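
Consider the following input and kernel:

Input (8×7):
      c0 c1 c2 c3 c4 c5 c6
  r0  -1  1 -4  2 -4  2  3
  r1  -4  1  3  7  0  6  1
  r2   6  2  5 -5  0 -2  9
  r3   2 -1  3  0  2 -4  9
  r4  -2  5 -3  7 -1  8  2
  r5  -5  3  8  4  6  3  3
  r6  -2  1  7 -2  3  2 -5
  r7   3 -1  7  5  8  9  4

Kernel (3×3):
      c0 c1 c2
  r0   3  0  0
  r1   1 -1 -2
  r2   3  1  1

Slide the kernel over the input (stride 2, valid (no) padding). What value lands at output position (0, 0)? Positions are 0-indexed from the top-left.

11

The receptive field on the input at this output position is [-1 1 -4 / -4 1 3 / 6 2 5]. Elementwise product with the kernel and sum: -1·3 + -4·1 + 1·-1 + 3·-2 + 6·3 + 2·1 + 5·1.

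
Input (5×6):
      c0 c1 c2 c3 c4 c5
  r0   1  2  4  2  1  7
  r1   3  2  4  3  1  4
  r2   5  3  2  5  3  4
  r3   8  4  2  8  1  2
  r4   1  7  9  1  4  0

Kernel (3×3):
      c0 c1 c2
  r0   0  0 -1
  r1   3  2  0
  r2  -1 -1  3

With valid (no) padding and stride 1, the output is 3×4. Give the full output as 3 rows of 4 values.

Output[0,0]: The receptive field on the input at this output position is [1 2 4 / 3 2 4 / 5 3 2]. Elementwise product with the kernel and sum: 4·-1 + 3·3 + 2·2 + 5·-1 + 3·-1 + 2·3.
Output[0,1]: The receptive field on the input at this output position is [2 4 2 / 2 4 3 / 3 2 5]. Elementwise product with the kernel and sum: 2·-1 + 2·3 + 4·2 + 3·-1 + 2·-1 + 5·3.

7 22 19 8
11 28 8 14
49 -2 21 17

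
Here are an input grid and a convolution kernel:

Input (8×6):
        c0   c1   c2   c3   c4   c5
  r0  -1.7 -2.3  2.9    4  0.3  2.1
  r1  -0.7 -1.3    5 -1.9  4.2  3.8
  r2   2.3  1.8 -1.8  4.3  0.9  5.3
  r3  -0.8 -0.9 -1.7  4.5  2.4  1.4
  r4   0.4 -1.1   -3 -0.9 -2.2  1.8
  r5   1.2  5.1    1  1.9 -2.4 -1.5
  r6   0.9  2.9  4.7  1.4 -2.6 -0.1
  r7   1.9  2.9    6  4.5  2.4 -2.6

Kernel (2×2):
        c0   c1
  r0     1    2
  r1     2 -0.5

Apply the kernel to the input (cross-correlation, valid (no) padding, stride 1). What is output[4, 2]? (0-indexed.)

-3.75

The receptive field on the input at this output position is [-3 -0.9 / 1 1.9]. Elementwise product with the kernel and sum: -3·1 + -0.9·2 + 1·2 + 1.9·-0.5.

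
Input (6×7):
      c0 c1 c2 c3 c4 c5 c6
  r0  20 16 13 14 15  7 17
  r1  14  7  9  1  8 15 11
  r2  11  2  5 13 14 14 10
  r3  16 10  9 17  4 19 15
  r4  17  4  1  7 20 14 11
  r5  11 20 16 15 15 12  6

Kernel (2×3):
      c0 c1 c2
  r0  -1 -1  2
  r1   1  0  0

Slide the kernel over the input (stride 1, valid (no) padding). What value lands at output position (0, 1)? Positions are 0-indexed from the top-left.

6

The receptive field on the input at this output position is [16 13 14 / 7 9 1]. Elementwise product with the kernel and sum: 16·-1 + 13·-1 + 14·2 + 7·1.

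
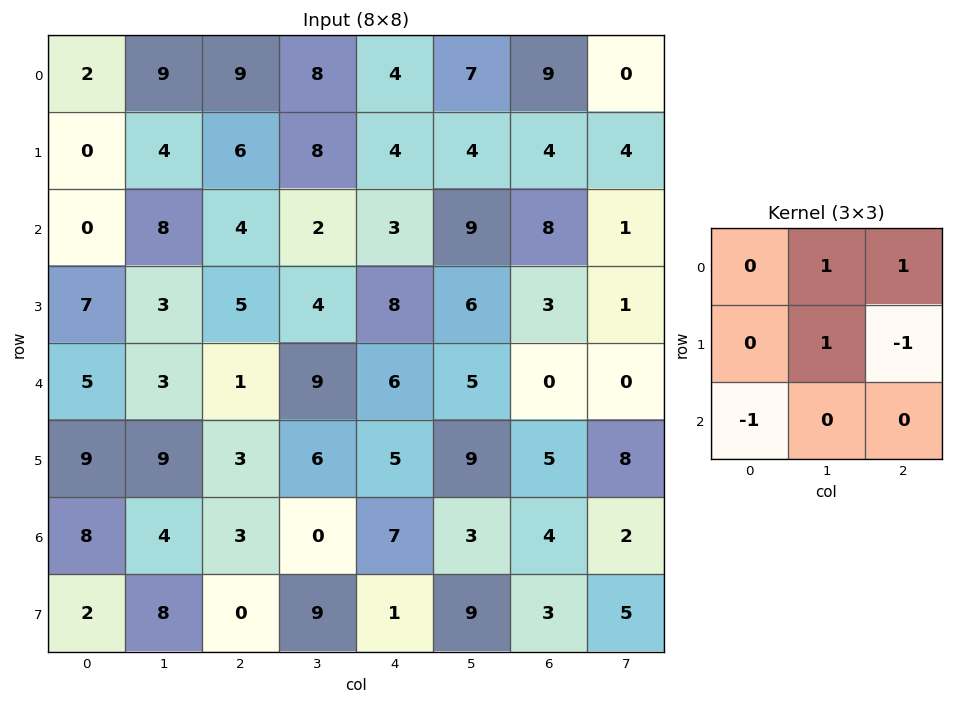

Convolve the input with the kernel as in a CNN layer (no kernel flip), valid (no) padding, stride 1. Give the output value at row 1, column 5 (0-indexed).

The receptive field on the input at this output position is [4 4 4 / 9 8 1 / 6 3 1]. Elementwise product with the kernel and sum: 4·1 + 4·1 + 8·1 + 1·-1 + 6·-1.

9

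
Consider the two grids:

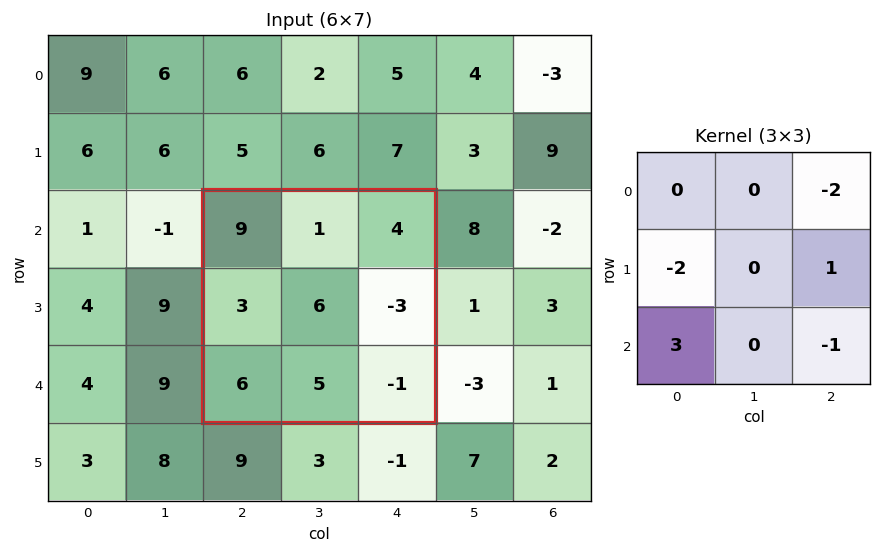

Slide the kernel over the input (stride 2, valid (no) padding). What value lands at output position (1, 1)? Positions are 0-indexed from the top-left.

The receptive field on the input at this output position is [9 1 4 / 3 6 -3 / 6 5 -1]. Elementwise product with the kernel and sum: 4·-2 + 3·-2 + -3·1 + 6·3 + -1·-1.

2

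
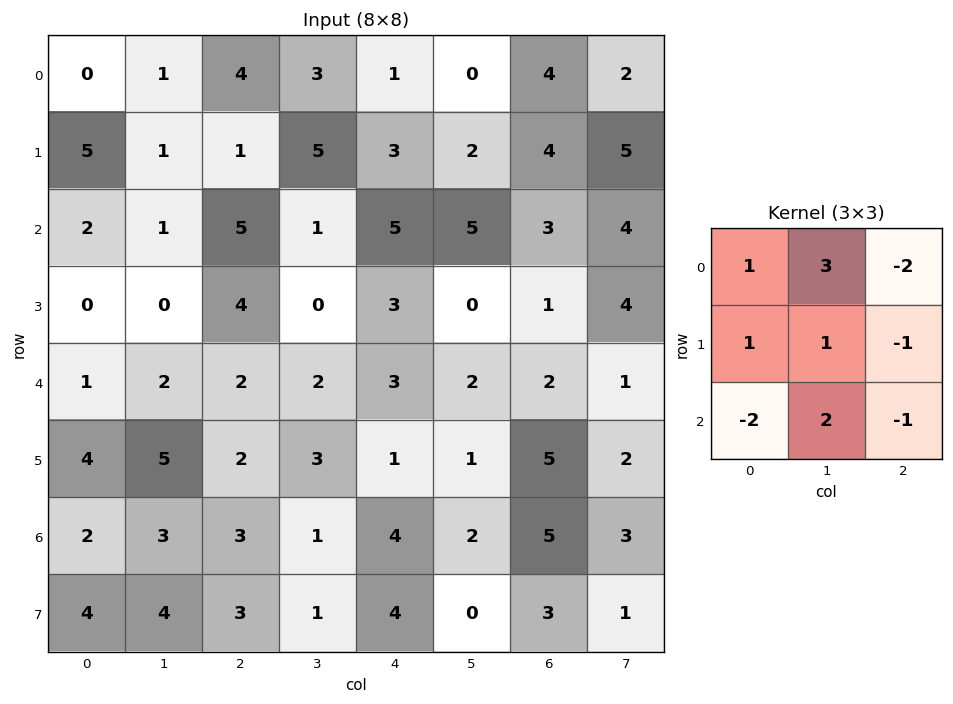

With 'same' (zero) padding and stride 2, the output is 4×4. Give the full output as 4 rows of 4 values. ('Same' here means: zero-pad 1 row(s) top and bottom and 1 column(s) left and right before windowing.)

8 -3 -2 1
14 7 17 6
2 5 7 4
5 7 13 21

Output[0,0]: The receptive field on the zero-padded input at this output position is [0 0 0 / 0 0 1 / 0 5 1]. Elementwise product with the kernel and sum: 0·1 + 0·3 + 0·-2 + 0·1 + 0·1 + 1·-1 + 0·-2 + 5·2 + 1·-1.
Output[0,1]: The receptive field on the zero-padded input at this output position is [0 0 0 / 1 4 3 / 1 1 5]. Elementwise product with the kernel and sum: 0·1 + 0·3 + 0·-2 + 1·1 + 4·1 + 3·-1 + 1·-2 + 1·2 + 5·-1.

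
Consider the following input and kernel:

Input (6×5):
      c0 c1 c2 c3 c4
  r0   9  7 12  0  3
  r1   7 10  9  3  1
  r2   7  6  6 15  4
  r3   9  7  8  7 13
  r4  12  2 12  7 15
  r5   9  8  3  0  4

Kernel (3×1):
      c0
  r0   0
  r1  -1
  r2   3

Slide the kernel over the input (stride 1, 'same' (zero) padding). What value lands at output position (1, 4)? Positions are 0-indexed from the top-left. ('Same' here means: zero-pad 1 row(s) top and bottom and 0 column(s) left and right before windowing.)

11

The receptive field on the zero-padded input at this output position is [3 / 1 / 4]. Elementwise product with the kernel and sum: 1·-1 + 4·3.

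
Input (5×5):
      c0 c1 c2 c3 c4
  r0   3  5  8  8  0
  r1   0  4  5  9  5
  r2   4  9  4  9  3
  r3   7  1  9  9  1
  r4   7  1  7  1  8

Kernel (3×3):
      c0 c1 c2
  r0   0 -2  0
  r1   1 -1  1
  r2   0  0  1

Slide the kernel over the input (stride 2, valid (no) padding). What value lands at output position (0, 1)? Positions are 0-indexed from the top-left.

-12

The receptive field on the input at this output position is [8 8 0 / 5 9 5 / 4 9 3]. Elementwise product with the kernel and sum: 8·-2 + 5·1 + 9·-1 + 5·1 + 3·1.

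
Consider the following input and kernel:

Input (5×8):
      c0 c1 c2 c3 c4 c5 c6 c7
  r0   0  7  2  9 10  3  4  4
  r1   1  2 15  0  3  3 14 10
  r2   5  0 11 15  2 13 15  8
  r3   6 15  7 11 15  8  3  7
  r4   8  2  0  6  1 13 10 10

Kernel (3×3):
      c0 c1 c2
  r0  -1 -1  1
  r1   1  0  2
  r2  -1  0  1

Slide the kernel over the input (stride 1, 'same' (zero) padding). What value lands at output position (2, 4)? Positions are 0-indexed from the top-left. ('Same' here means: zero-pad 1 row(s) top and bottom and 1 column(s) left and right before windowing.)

The receptive field on the zero-padded input at this output position is [0 3 3 / 15 2 13 / 11 15 8]. Elementwise product with the kernel and sum: 0·-1 + 3·-1 + 3·1 + 15·1 + 13·2 + 11·-1 + 8·1.

38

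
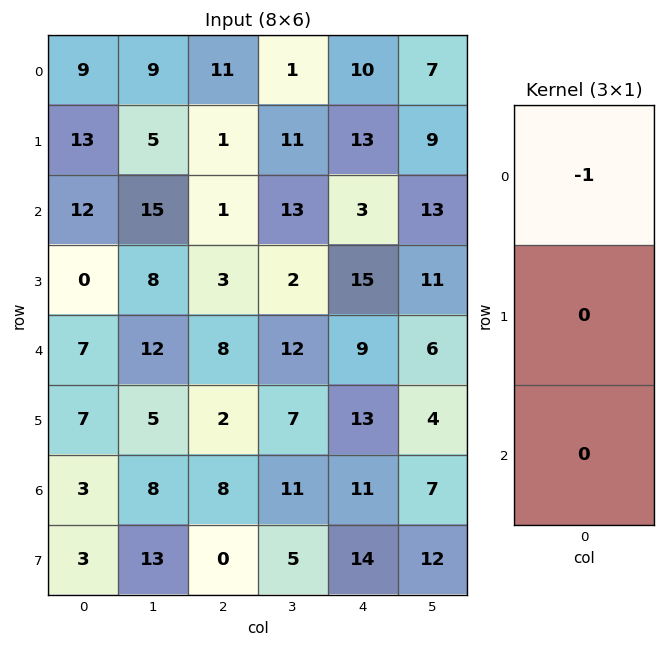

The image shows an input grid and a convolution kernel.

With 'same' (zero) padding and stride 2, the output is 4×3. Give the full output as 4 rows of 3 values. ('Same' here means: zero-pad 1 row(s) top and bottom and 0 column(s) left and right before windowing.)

0 0 0
-13 -1 -13
0 -3 -15
-7 -2 -13

Output[0,0]: The receptive field on the zero-padded input at this output position is [0 / 9 / 13]. Elementwise product with the kernel and sum: 0·-1.
Output[0,1]: The receptive field on the zero-padded input at this output position is [0 / 11 / 1]. Elementwise product with the kernel and sum: 0·-1.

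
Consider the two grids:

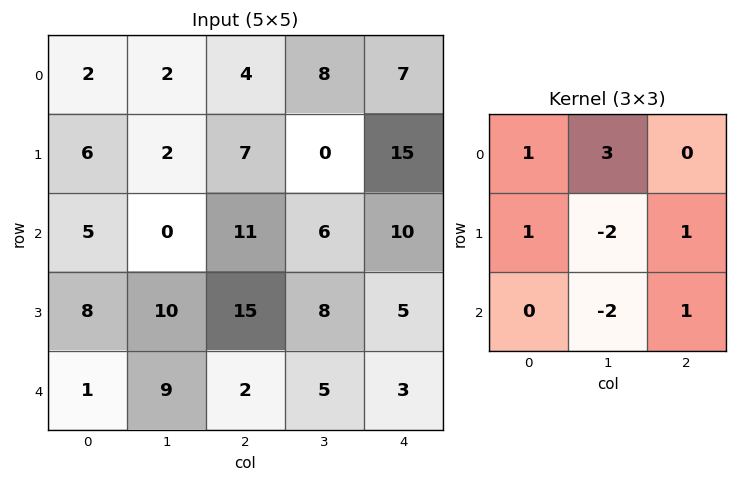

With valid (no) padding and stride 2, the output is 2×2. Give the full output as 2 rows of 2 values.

Output[0,0]: The receptive field on the input at this output position is [2 2 4 / 6 2 7 / 5 0 11]. Elementwise product with the kernel and sum: 2·1 + 2·3 + 6·1 + 2·-2 + 7·1 + 0·-2 + 11·1.

28 48
-8 26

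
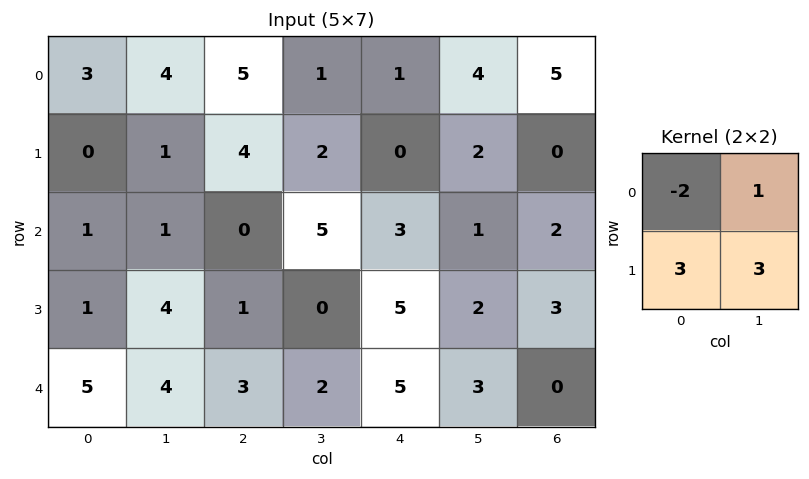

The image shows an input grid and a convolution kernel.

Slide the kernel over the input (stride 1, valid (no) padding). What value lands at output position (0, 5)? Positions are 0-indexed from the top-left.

The receptive field on the input at this output position is [4 5 / 2 0]. Elementwise product with the kernel and sum: 4·-2 + 5·1 + 2·3 + 0·3.

3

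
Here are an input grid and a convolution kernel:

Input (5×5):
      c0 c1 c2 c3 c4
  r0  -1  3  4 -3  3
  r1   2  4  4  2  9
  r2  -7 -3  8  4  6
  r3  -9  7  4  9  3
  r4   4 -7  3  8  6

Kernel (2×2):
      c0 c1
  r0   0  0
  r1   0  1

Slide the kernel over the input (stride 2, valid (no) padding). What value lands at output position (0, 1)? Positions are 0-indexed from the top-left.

2

The receptive field on the input at this output position is [4 -3 / 4 2]. Elementwise product with the kernel and sum: 2·1.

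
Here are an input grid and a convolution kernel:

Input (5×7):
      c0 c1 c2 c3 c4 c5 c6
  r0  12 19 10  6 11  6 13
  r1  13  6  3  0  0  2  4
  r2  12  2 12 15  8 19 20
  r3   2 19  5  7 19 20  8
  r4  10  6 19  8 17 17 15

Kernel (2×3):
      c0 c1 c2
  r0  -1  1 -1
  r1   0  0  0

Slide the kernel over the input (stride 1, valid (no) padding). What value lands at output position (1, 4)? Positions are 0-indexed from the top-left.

The receptive field on the input at this output position is [0 2 4 / 8 19 20]. Elementwise product with the kernel and sum: 0·-1 + 2·1 + 4·-1.

-2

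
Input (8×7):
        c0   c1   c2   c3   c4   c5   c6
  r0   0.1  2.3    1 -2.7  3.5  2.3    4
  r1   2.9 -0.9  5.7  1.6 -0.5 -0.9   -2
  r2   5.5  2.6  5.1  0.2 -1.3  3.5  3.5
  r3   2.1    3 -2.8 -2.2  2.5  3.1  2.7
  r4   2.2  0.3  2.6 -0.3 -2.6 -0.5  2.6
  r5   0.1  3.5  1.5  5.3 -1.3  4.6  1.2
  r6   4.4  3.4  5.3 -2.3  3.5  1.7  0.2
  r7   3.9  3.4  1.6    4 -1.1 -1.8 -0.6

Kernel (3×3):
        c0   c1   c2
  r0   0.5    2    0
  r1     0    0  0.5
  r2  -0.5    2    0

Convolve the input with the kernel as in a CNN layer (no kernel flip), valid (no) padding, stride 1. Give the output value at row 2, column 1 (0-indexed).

15.45

The receptive field on the input at this output position is [2.6 5.1 0.2 / 3 -2.8 -2.2 / 0.3 2.6 -0.3]. Elementwise product with the kernel and sum: 2.6·0.5 + 5.1·2 + -2.2·0.5 + 0.3·-0.5 + 2.6·2.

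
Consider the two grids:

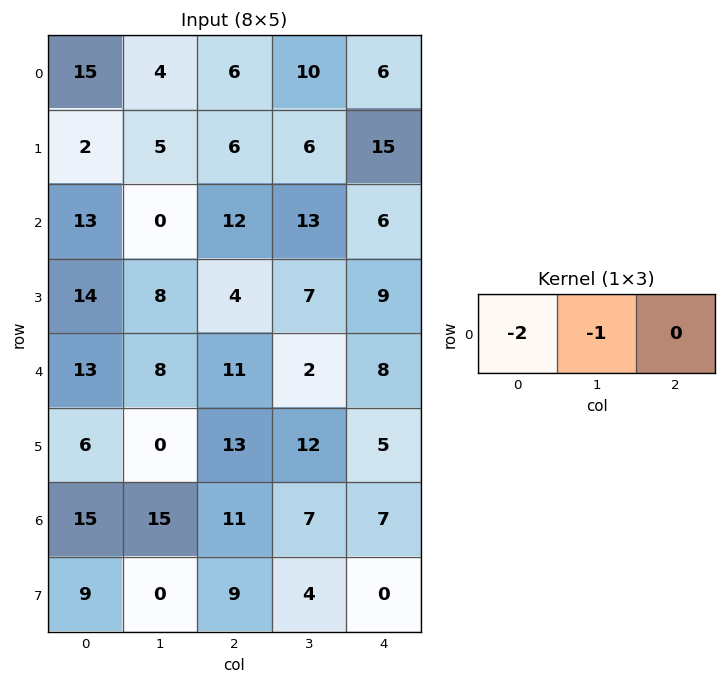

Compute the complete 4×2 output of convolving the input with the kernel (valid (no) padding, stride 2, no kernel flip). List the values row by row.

Output[0,0]: The receptive field on the input at this output position is [15 4 6]. Elementwise product with the kernel and sum: 15·-2 + 4·-1.
Output[0,1]: The receptive field on the input at this output position is [6 10 6]. Elementwise product with the kernel and sum: 6·-2 + 10·-1.

-34 -22
-26 -37
-34 -24
-45 -29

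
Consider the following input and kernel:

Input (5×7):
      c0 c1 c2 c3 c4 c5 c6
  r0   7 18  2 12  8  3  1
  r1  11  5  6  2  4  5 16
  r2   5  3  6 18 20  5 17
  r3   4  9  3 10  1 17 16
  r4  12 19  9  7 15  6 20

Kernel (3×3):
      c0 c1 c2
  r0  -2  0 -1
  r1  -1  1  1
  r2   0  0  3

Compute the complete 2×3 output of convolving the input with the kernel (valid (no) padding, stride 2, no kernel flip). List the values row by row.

2 48 51
19 21 35

Output[0,0]: The receptive field on the input at this output position is [7 18 2 / 11 5 6 / 5 3 6]. Elementwise product with the kernel and sum: 7·-2 + 2·-1 + 11·-1 + 5·1 + 6·1 + 6·3.
Output[0,1]: The receptive field on the input at this output position is [2 12 8 / 6 2 4 / 6 18 20]. Elementwise product with the kernel and sum: 2·-2 + 8·-1 + 6·-1 + 2·1 + 4·1 + 20·3.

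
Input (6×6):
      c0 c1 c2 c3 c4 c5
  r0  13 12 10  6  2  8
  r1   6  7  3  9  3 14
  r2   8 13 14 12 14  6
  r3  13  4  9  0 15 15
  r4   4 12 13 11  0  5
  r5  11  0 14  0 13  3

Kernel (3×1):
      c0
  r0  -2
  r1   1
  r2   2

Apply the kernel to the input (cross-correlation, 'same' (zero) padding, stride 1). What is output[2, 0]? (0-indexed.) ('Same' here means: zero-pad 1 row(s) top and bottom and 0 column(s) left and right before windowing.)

The receptive field on the zero-padded input at this output position is [6 / 8 / 13]. Elementwise product with the kernel and sum: 6·-2 + 8·1 + 13·2.

22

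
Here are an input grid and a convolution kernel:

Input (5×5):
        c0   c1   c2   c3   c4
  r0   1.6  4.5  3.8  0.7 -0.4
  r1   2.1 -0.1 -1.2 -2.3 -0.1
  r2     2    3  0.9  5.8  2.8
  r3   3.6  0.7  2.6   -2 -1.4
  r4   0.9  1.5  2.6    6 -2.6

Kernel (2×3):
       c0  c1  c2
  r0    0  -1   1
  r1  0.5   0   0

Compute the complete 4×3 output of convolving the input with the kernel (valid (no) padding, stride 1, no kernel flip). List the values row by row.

0.35 -3.15 -1.7
-0.1 0.4 2.65
-0.3 5.25 -1.7
2.35 -3.85 1.9

Output[0,0]: The receptive field on the input at this output position is [1.6 4.5 3.8 / 2.1 -0.1 -1.2]. Elementwise product with the kernel and sum: 4.5·-1 + 3.8·1 + 2.1·0.5.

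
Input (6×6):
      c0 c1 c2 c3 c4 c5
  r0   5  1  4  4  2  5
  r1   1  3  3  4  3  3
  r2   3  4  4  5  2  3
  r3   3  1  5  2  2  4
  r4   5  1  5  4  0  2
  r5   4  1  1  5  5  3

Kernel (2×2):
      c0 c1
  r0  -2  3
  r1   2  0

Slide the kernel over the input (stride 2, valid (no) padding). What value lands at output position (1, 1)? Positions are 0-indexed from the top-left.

The receptive field on the input at this output position is [4 5 / 5 2]. Elementwise product with the kernel and sum: 4·-2 + 5·3 + 5·2.

17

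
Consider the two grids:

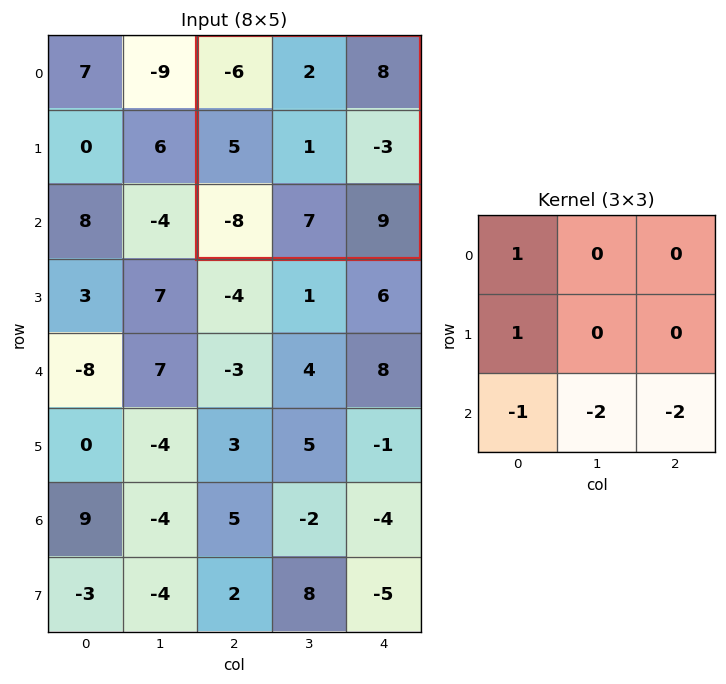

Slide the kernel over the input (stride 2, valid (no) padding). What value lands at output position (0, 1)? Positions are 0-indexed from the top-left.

The receptive field on the input at this output position is [-6 2 8 / 5 1 -3 / -8 7 9]. Elementwise product with the kernel and sum: -6·1 + 5·1 + -8·-1 + 7·-2 + 9·-2.

-25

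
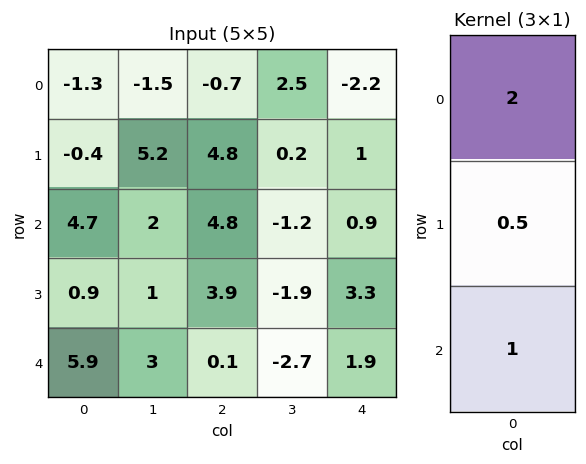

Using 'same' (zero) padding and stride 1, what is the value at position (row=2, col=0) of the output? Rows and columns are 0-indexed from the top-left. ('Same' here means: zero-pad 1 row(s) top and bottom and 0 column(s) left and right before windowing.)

The receptive field on the zero-padded input at this output position is [-0.4 / 4.7 / 0.9]. Elementwise product with the kernel and sum: -0.4·2 + 4.7·0.5 + 0.9·1.

2.45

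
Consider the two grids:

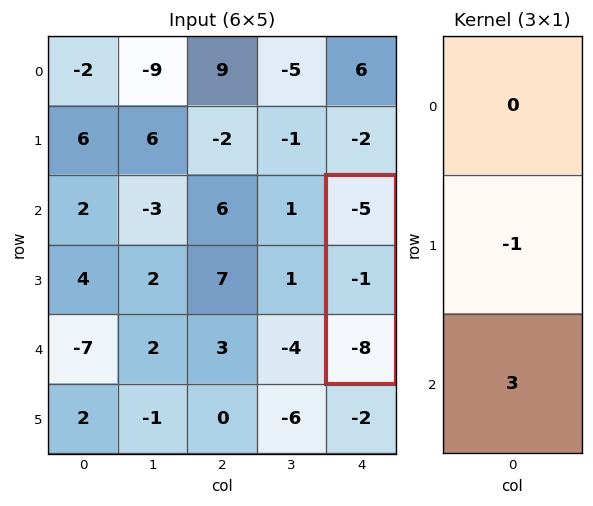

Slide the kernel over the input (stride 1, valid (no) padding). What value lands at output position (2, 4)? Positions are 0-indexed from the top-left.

The receptive field on the input at this output position is [-5 / -1 / -8]. Elementwise product with the kernel and sum: -1·-1 + -8·3.

-23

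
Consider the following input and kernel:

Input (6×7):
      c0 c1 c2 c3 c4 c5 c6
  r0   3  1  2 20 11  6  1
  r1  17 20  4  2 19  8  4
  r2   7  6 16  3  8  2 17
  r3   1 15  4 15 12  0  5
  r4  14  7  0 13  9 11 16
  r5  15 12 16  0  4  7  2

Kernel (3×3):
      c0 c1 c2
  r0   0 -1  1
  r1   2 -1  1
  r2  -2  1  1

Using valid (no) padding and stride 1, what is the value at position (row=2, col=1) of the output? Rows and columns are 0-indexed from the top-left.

The receptive field on the input at this output position is [6 16 3 / 15 4 15 / 7 0 13]. Elementwise product with the kernel and sum: 16·-1 + 3·1 + 15·2 + 4·-1 + 15·1 + 7·-2 + 0·1 + 13·1.

27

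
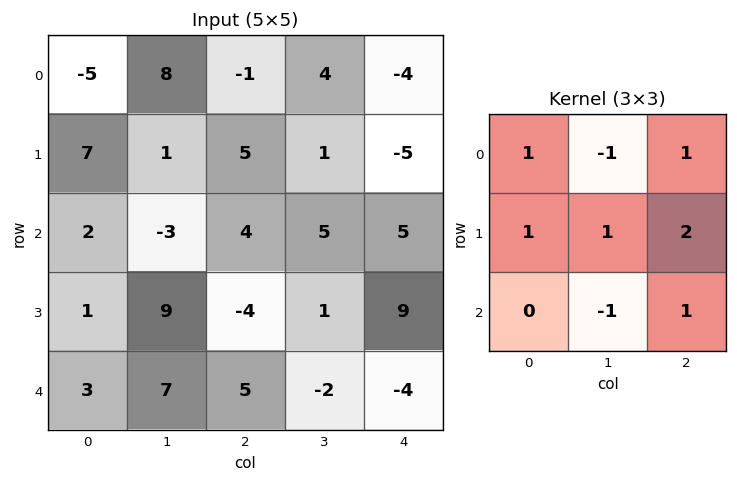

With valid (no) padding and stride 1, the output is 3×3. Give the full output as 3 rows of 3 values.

11 22 -13
5 13 26
9 -2 17

Output[0,0]: The receptive field on the input at this output position is [-5 8 -1 / 7 1 5 / 2 -3 4]. Elementwise product with the kernel and sum: -5·1 + 8·-1 + -1·1 + 7·1 + 1·1 + 5·2 + -3·-1 + 4·1.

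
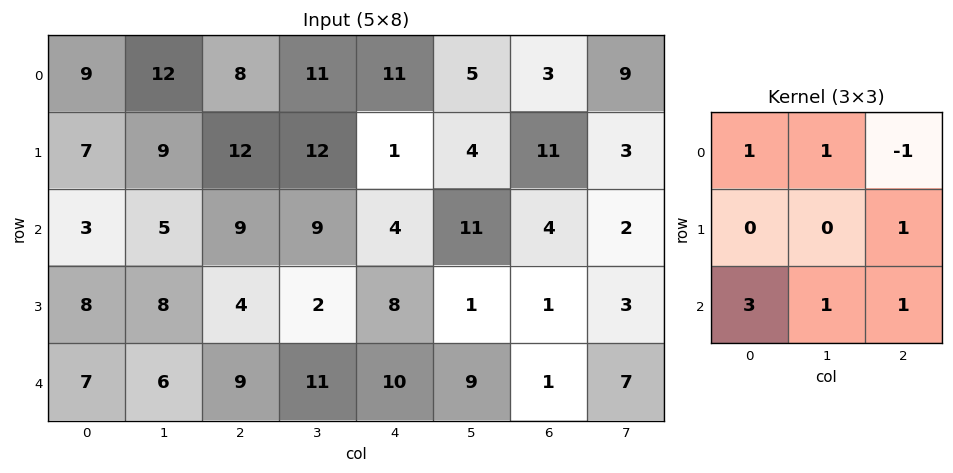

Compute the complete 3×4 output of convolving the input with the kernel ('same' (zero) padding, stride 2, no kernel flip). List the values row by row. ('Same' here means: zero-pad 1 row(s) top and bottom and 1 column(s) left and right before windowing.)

Output[0,0]: The receptive field on the zero-padded input at this output position is [0 0 0 / 0 9 12 / 0 7 9]. Elementwise product with the kernel and sum: 0·1 + 0·1 + 0·-1 + 12·1 + 0·3 + 7·1 + 9·1.
Output[0,1]: The receptive field on the zero-padded input at this output position is [0 0 0 / 12 8 11 / 9 12 12]. Elementwise product with the kernel and sum: 0·1 + 0·1 + 0·-1 + 11·1 + 9·3 + 12·1 + 12·1.

28 62 46 35
19 48 35 21
6 21 18 6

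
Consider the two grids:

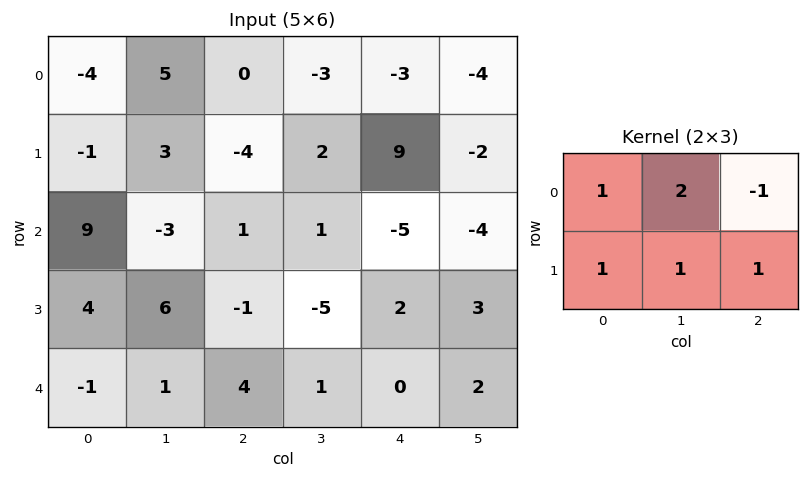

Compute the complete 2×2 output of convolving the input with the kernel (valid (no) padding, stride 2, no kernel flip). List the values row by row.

Output[0,0]: The receptive field on the input at this output position is [-4 5 0 / -1 3 -4]. Elementwise product with the kernel and sum: -4·1 + 5·2 + 0·-1 + -1·1 + 3·1 + -4·1.
Output[0,1]: The receptive field on the input at this output position is [0 -3 -3 / -4 2 9]. Elementwise product with the kernel and sum: 0·1 + -3·2 + -3·-1 + -4·1 + 2·1 + 9·1.

4 4
11 4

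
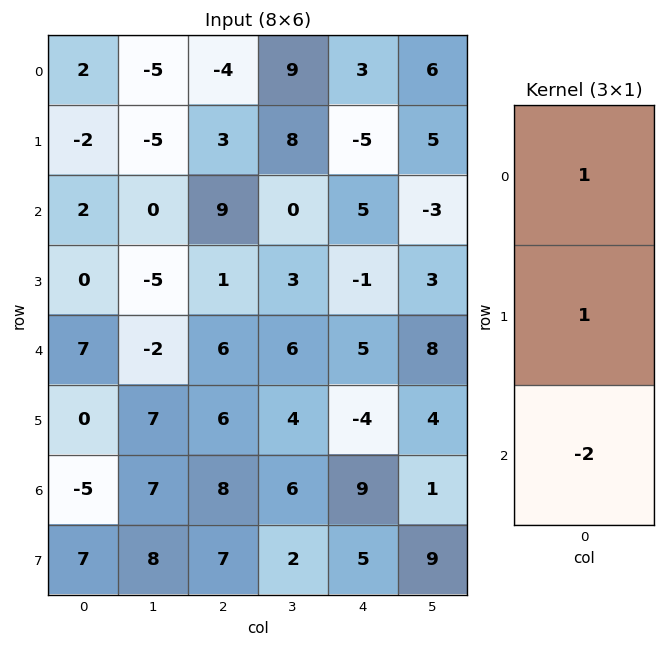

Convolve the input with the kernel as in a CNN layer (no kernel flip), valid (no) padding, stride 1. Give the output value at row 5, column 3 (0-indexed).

The receptive field on the input at this output position is [4 / 6 / 2]. Elementwise product with the kernel and sum: 4·1 + 6·1 + 2·-2.

6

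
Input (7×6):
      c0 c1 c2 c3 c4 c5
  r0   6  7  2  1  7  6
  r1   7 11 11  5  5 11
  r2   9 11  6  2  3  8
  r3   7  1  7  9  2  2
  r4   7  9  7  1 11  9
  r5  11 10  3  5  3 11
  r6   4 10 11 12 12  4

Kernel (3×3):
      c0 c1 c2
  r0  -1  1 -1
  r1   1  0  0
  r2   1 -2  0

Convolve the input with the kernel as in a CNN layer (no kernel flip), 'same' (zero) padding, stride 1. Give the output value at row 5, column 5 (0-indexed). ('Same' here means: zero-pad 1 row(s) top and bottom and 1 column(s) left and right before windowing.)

5

The receptive field on the zero-padded input at this output position is [11 9 0 / 3 11 0 / 12 4 0]. Elementwise product with the kernel and sum: 11·-1 + 9·1 + 0·-1 + 3·1 + 12·1 + 4·-2.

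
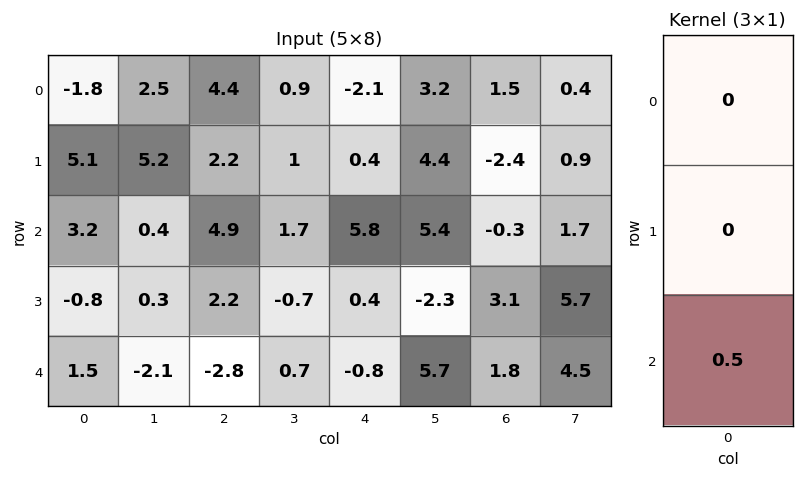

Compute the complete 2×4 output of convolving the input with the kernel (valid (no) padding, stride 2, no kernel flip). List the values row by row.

1.6 2.45 2.9 -0.15
0.75 -1.4 -0.4 0.9

Output[0,0]: The receptive field on the input at this output position is [-1.8 / 5.1 / 3.2]. Elementwise product with the kernel and sum: 3.2·0.5.
Output[0,1]: The receptive field on the input at this output position is [4.4 / 2.2 / 4.9]. Elementwise product with the kernel and sum: 4.9·0.5.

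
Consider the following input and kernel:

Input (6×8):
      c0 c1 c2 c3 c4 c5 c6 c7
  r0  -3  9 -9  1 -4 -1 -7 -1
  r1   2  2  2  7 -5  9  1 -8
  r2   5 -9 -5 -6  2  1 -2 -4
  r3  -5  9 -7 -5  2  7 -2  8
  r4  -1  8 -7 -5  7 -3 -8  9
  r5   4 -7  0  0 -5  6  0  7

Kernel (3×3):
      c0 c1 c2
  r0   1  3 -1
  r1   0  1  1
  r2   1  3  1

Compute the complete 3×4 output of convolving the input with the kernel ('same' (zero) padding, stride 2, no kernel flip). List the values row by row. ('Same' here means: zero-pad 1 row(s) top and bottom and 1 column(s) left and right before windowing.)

Output[0,0]: The receptive field on the zero-padded input at this output position is [0 0 0 / 0 -3 9 / 0 2 2]. Elementwise product with the kernel and sum: 0·1 + 0·3 + 0·-1 + -3·1 + 9·1 + 0·1 + 2·3 + 2·1.
Output[0,1]: The receptive field on the zero-padded input at this output position is [0 0 0 / 9 -9 1 / 2 2 7]. Elementwise product with the kernel and sum: 0·1 + 0·3 + 0·-1 + -9·1 + 1·1 + 2·1 + 2·3 + 7·1.

14 7 -4 -4
-6 -27 -6 23
-12 -26 -11 7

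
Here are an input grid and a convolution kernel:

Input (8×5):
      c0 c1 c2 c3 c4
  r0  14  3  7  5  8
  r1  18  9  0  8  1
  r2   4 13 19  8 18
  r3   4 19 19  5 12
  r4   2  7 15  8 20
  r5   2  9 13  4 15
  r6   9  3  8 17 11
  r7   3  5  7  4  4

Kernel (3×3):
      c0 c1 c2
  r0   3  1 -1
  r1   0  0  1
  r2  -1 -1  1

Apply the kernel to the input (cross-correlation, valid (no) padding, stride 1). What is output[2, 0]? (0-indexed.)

The receptive field on the input at this output position is [4 13 19 / 4 19 19 / 2 7 15]. Elementwise product with the kernel and sum: 4·3 + 13·1 + 19·-1 + 19·1 + 2·-1 + 7·-1 + 15·1.

31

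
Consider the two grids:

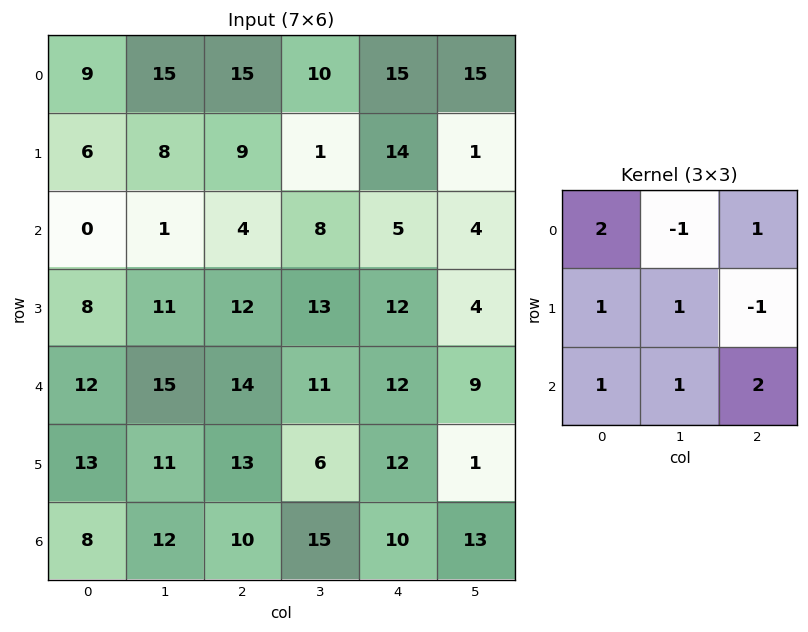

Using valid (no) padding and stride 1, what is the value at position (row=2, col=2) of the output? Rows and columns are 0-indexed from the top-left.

The receptive field on the input at this output position is [4 8 5 / 12 13 12 / 14 11 12]. Elementwise product with the kernel and sum: 4·2 + 8·-1 + 5·1 + 12·1 + 13·1 + 12·-1 + 14·1 + 11·1 + 12·2.

67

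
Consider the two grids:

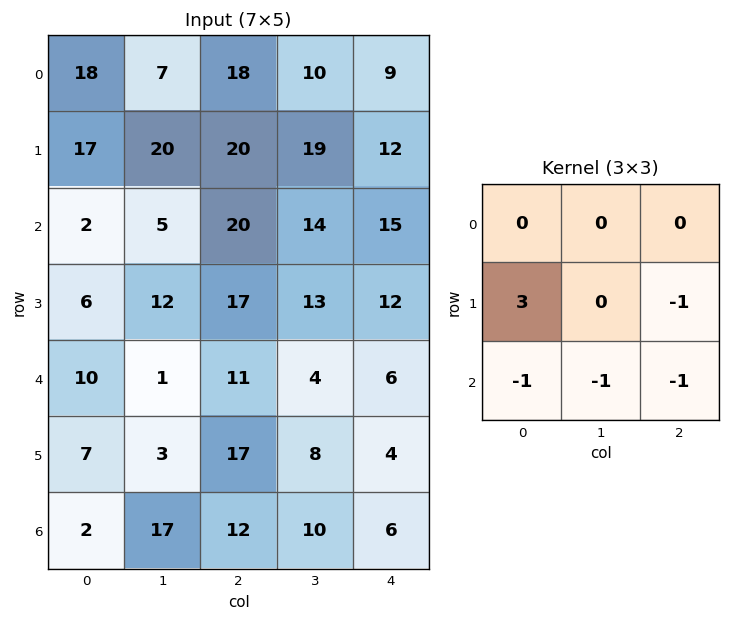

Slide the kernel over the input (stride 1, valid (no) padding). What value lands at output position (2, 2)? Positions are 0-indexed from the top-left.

The receptive field on the input at this output position is [20 14 15 / 17 13 12 / 11 4 6]. Elementwise product with the kernel and sum: 17·3 + 12·-1 + 11·-1 + 4·-1 + 6·-1.

18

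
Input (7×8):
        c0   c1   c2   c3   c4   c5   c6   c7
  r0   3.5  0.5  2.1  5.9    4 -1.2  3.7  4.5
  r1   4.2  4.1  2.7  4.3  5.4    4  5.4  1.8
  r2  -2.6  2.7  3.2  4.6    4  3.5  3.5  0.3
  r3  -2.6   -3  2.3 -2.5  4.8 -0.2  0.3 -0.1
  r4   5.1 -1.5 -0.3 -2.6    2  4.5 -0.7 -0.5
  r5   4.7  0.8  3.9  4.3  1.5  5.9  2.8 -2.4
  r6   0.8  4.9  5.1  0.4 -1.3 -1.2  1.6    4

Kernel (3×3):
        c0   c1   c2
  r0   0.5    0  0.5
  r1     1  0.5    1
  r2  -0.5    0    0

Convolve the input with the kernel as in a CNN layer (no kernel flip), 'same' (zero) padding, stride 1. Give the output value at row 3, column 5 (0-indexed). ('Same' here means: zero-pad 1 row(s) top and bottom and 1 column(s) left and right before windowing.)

The receptive field on the zero-padded input at this output position is [4 3.5 3.5 / 4.8 -0.2 0.3 / 2 4.5 -0.7]. Elementwise product with the kernel and sum: 4·0.5 + 3.5·0.5 + 4.8·1 + -0.2·0.5 + 0.3·1 + 2·-0.5.

7.75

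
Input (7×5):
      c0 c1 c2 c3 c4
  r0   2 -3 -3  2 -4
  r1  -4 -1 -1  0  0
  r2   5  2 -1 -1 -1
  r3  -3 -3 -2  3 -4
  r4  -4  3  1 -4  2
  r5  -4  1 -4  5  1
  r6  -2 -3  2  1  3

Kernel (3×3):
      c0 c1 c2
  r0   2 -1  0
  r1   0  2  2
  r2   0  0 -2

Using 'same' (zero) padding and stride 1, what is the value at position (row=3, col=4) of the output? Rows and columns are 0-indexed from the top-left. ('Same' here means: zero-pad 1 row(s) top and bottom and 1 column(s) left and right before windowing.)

The receptive field on the zero-padded input at this output position is [-1 -1 0 / 3 -4 0 / -4 2 0]. Elementwise product with the kernel and sum: -1·2 + -1·-1 + -4·2 + 0·2 + 0·-2.

-9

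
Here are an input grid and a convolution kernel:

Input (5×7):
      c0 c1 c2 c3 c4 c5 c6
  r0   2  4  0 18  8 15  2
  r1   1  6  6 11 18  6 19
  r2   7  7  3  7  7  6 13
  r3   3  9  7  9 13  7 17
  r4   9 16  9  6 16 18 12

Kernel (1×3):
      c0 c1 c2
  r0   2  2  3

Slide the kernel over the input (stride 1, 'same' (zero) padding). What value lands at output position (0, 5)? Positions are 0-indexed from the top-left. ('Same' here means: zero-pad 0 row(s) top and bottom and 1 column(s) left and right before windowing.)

The receptive field on the zero-padded input at this output position is [8 15 2]. Elementwise product with the kernel and sum: 8·2 + 15·2 + 2·3.

52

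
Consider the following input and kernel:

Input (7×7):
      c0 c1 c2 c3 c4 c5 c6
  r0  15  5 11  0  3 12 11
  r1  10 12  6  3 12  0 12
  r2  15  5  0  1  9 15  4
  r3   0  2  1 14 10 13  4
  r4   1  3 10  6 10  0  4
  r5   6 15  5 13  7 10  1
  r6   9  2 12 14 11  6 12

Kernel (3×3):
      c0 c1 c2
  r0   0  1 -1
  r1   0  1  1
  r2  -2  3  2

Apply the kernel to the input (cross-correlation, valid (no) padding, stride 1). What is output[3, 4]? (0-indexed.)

31

The receptive field on the input at this output position is [10 13 4 / 10 0 4 / 7 10 1]. Elementwise product with the kernel and sum: 13·1 + 4·-1 + 0·1 + 4·1 + 7·-2 + 10·3 + 1·2.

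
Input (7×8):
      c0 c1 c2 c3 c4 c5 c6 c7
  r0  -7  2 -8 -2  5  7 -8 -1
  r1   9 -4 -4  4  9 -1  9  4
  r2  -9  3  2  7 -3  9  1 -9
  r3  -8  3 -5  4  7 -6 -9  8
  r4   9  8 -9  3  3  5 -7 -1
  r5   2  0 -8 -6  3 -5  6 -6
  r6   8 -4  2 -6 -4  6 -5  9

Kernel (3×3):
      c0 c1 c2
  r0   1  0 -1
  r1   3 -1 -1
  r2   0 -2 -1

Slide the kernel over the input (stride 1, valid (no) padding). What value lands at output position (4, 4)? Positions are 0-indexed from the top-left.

11

The receptive field on the input at this output position is [3 5 -7 / 3 -5 6 / -4 6 -5]. Elementwise product with the kernel and sum: 3·1 + -7·-1 + 3·3 + -5·-1 + 6·-1 + 6·-2 + -5·-1.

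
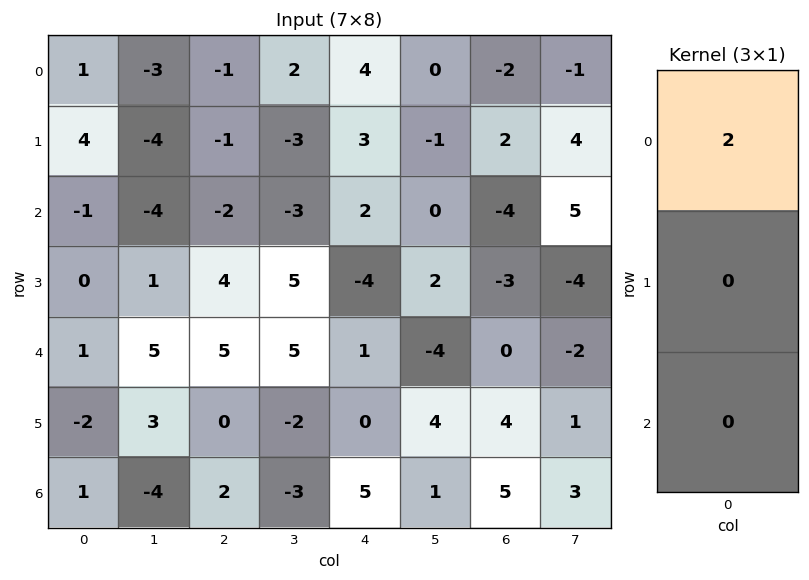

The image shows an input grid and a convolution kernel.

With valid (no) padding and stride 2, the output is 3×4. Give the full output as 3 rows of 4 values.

2 -2 8 -4
-2 -4 4 -8
2 10 2 0

Output[0,0]: The receptive field on the input at this output position is [1 / 4 / -1]. Elementwise product with the kernel and sum: 1·2.
Output[0,1]: The receptive field on the input at this output position is [-1 / -1 / -2]. Elementwise product with the kernel and sum: -1·2.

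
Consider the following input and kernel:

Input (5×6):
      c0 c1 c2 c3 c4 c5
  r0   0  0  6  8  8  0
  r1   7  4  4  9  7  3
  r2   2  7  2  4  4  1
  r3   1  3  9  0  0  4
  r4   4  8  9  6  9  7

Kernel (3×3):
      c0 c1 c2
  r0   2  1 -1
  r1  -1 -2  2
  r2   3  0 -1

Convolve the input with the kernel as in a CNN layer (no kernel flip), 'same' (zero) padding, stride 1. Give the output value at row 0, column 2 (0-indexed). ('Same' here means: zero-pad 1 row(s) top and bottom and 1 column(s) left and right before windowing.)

The receptive field on the zero-padded input at this output position is [0 0 0 / 0 6 8 / 4 4 9]. Elementwise product with the kernel and sum: 0·2 + 0·1 + 0·-1 + 0·-1 + 6·-2 + 8·2 + 4·3 + 9·-1.

7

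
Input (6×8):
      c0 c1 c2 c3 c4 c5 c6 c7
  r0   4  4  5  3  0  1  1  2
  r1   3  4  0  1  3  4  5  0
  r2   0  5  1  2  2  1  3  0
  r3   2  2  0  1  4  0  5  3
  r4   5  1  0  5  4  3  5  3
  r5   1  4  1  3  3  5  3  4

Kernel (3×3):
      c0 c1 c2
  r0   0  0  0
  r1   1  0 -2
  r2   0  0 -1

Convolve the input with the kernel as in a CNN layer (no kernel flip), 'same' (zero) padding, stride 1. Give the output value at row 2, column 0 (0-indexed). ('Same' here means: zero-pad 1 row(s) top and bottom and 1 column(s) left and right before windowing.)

The receptive field on the zero-padded input at this output position is [0 3 4 / 0 0 5 / 0 2 2]. Elementwise product with the kernel and sum: 0·1 + 5·-2 + 2·-1.

-12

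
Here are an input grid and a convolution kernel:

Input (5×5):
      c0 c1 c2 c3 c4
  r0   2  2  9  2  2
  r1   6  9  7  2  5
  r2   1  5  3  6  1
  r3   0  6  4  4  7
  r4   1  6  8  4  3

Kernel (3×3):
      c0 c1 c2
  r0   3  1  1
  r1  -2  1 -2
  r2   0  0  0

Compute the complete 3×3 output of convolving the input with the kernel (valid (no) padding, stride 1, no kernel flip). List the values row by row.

Output[0,0]: The receptive field on the input at this output position is [2 2 9 / 6 9 7 / 1 5 3]. Elementwise product with the kernel and sum: 2·3 + 2·1 + 9·1 + 6·-2 + 9·1 + 7·-2.

0 2 9
31 17 26
9 8 -2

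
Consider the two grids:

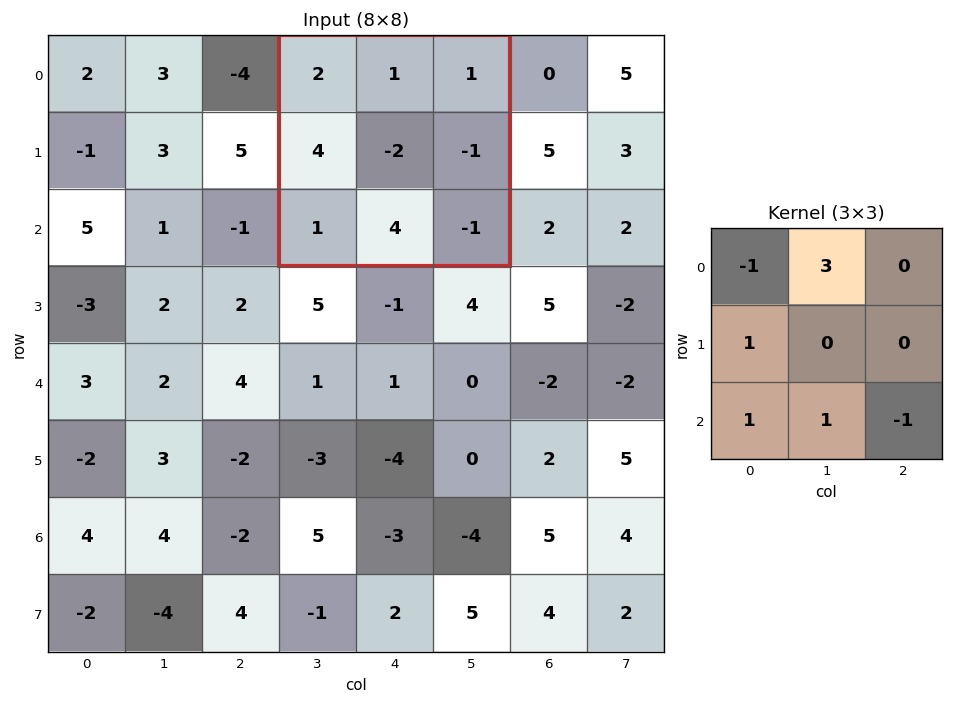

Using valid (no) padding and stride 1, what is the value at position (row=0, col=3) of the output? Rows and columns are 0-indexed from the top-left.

11

The receptive field on the input at this output position is [2 1 1 / 4 -2 -1 / 1 4 -1]. Elementwise product with the kernel and sum: 2·-1 + 1·3 + 4·1 + 1·1 + 4·1 + -1·-1.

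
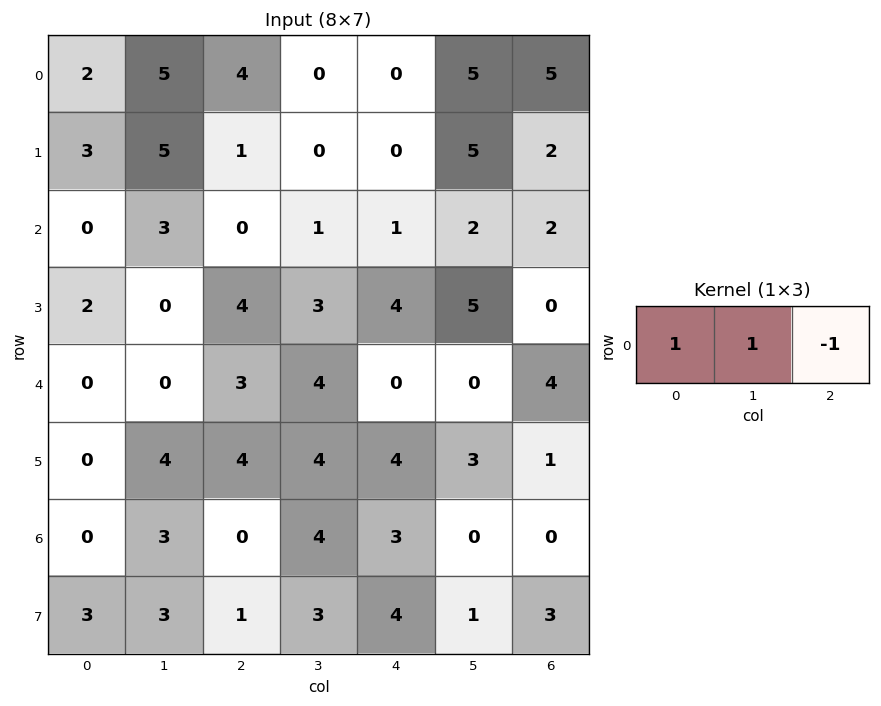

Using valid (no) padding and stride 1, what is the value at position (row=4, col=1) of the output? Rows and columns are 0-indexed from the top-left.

The receptive field on the input at this output position is [0 3 4]. Elementwise product with the kernel and sum: 0·1 + 3·1 + 4·-1.

-1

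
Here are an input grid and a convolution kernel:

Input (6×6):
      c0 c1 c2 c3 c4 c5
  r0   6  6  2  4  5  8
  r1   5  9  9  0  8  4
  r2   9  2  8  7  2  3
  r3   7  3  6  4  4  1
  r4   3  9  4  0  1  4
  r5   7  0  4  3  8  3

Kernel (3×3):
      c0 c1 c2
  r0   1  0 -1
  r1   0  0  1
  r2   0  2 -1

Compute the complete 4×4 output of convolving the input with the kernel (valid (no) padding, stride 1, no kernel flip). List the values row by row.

Output[0,0]: The receptive field on the input at this output position is [6 6 2 / 5 9 9 / 9 2 8]. Elementwise product with the kernel and sum: 6·1 + 2·-1 + 9·1 + 2·2 + 8·-1.

9 11 17 1
4 24 7 6
21 7 9 3
1 4 1 20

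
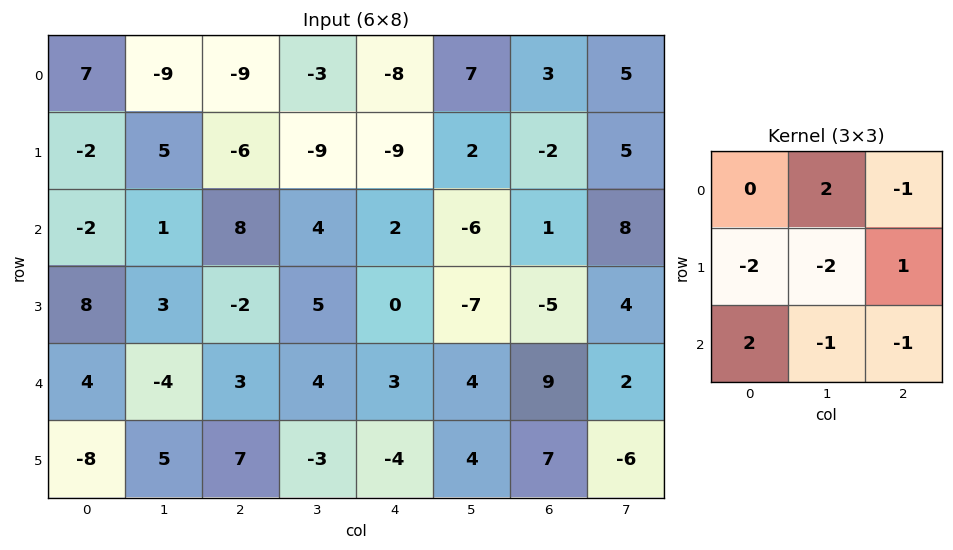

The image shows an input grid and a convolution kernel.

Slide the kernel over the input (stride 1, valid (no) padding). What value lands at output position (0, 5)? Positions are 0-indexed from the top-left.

-15

The receptive field on the input at this output position is [7 3 5 / 2 -2 5 / -6 1 8]. Elementwise product with the kernel and sum: 3·2 + 5·-1 + 2·-2 + -2·-2 + 5·1 + -6·2 + 1·-1 + 8·-1.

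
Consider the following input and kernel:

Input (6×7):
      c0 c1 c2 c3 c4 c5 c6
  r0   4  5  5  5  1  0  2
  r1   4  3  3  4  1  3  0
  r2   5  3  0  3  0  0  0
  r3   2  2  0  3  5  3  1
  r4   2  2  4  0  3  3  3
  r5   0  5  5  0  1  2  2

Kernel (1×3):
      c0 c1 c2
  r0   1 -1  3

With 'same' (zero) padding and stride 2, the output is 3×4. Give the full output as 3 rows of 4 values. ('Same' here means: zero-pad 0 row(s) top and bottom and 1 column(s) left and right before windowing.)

11 15 4 -2
4 12 3 0
4 -2 6 0

Output[0,0]: The receptive field on the zero-padded input at this output position is [0 4 5]. Elementwise product with the kernel and sum: 0·1 + 4·-1 + 5·3.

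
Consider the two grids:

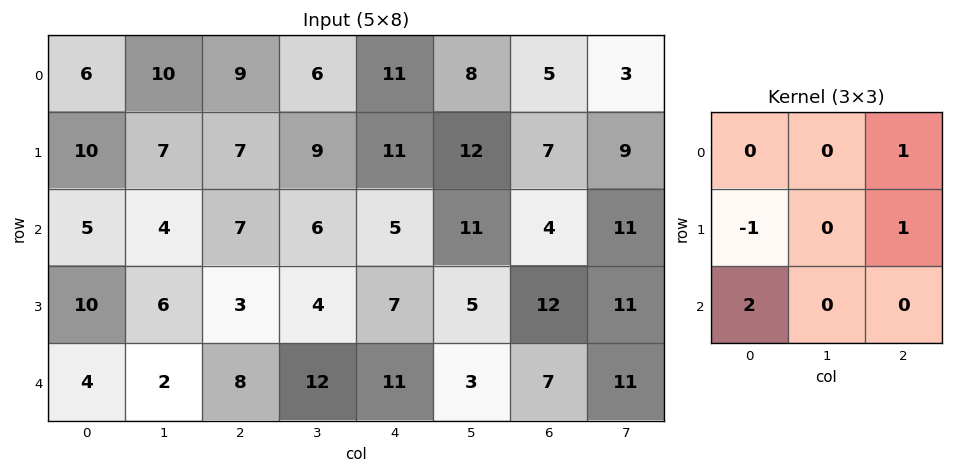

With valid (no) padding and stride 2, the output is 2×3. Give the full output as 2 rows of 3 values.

16 29 11
8 25 31

Output[0,0]: The receptive field on the input at this output position is [6 10 9 / 10 7 7 / 5 4 7]. Elementwise product with the kernel and sum: 9·1 + 10·-1 + 7·1 + 5·2.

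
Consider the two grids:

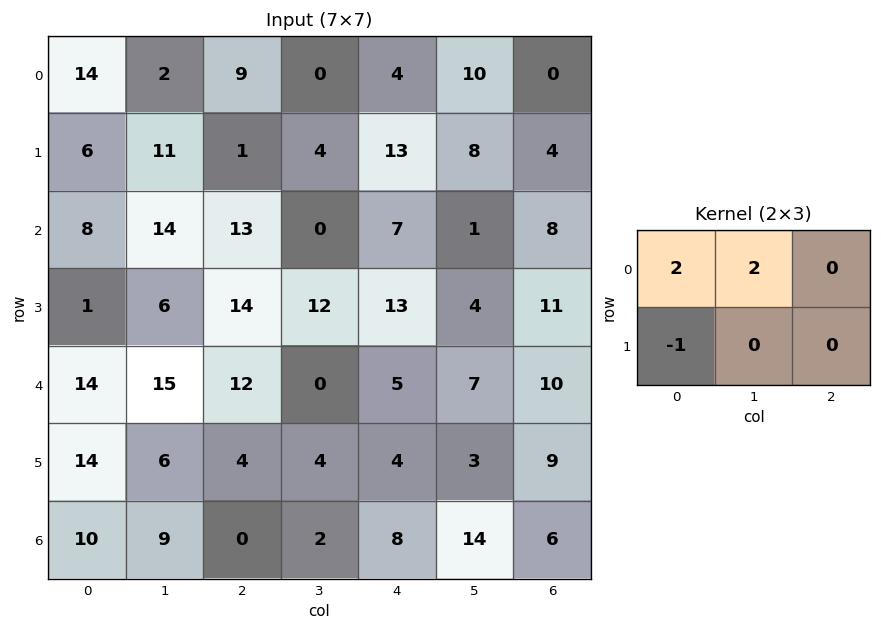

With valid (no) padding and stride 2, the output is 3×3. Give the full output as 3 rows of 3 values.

Output[0,0]: The receptive field on the input at this output position is [14 2 9 / 6 11 1]. Elementwise product with the kernel and sum: 14·2 + 2·2 + 6·-1.

26 17 15
43 12 3
44 20 20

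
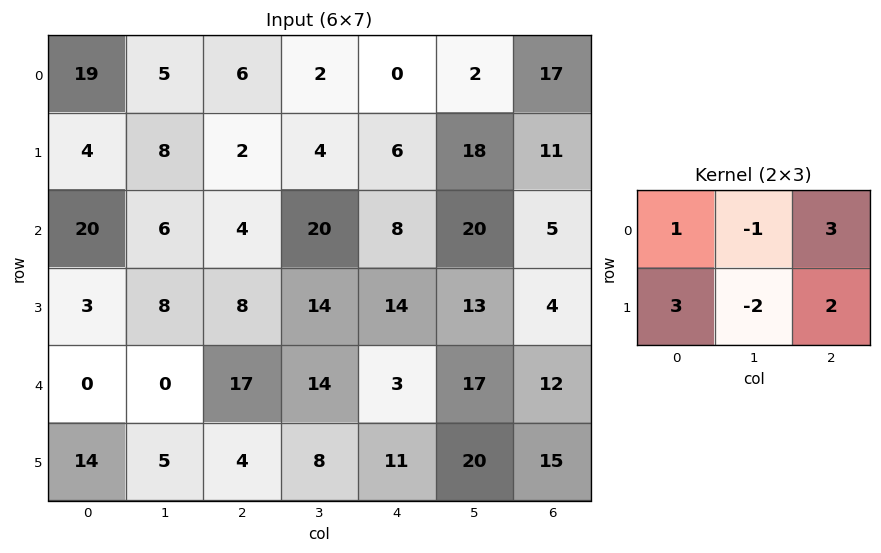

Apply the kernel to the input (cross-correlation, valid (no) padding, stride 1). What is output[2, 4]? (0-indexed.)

The receptive field on the input at this output position is [8 20 5 / 14 13 4]. Elementwise product with the kernel and sum: 8·1 + 20·-1 + 5·3 + 14·3 + 13·-2 + 4·2.

27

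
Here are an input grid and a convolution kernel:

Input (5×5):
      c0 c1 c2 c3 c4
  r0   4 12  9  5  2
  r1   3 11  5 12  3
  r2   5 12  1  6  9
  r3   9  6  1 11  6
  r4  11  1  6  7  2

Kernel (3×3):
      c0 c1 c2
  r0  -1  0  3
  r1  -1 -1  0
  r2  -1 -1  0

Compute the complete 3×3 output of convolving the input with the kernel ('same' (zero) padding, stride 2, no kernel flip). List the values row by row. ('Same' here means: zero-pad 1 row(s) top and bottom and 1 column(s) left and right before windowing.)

Output[0,0]: The receptive field on the zero-padded input at this output position is [0 0 0 / 0 4 12 / 0 3 11]. Elementwise product with the kernel and sum: 0·-1 + 0·3 + 0·-1 + 4·-1 + 0·-1 + 3·-1.
Output[0,1]: The receptive field on the zero-padded input at this output position is [0 0 0 / 12 9 5 / 11 5 12]. Elementwise product with the kernel and sum: 0·-1 + 0·3 + 12·-1 + 9·-1 + 11·-1 + 5·-1.

-7 -37 -22
19 5 -44
7 20 -20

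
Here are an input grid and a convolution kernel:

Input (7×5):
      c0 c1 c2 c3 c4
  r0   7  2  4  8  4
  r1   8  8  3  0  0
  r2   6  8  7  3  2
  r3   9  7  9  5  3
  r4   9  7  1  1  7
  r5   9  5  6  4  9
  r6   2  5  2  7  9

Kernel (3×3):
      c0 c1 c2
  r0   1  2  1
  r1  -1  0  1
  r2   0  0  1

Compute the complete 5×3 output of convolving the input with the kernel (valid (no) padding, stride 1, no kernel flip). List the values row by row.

Output[0,0]: The receptive field on the input at this output position is [7 2 4 / 8 8 3 / 6 8 7]. Elementwise product with the kernel and sum: 7·1 + 2·2 + 4·1 + 8·-1 + 3·1 + 7·1.

17 13 23
37 14 1
30 24 16
30 28 37
23 16 22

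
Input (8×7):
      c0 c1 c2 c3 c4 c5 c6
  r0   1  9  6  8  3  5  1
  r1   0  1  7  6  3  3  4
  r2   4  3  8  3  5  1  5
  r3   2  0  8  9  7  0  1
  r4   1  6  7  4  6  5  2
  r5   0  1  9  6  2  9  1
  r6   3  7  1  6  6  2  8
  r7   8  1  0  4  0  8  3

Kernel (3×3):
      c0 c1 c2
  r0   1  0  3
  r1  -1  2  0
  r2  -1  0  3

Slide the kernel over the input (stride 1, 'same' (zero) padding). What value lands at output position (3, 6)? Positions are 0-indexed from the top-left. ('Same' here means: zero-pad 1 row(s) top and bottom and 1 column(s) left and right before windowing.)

-2

The receptive field on the zero-padded input at this output position is [1 5 0 / 0 1 0 / 5 2 0]. Elementwise product with the kernel and sum: 1·1 + 0·3 + 0·-1 + 1·2 + 5·-1 + 0·3.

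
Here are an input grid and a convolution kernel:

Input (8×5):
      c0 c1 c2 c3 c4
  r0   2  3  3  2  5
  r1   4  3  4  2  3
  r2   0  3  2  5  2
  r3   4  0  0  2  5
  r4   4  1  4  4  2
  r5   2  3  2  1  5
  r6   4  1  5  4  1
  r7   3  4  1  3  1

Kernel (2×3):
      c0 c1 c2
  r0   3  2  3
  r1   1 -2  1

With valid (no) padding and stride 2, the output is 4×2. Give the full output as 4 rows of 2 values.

23 31
16 23
24 31
25 22

Output[0,0]: The receptive field on the input at this output position is [2 3 3 / 4 3 4]. Elementwise product with the kernel and sum: 2·3 + 3·2 + 3·3 + 4·1 + 3·-2 + 4·1.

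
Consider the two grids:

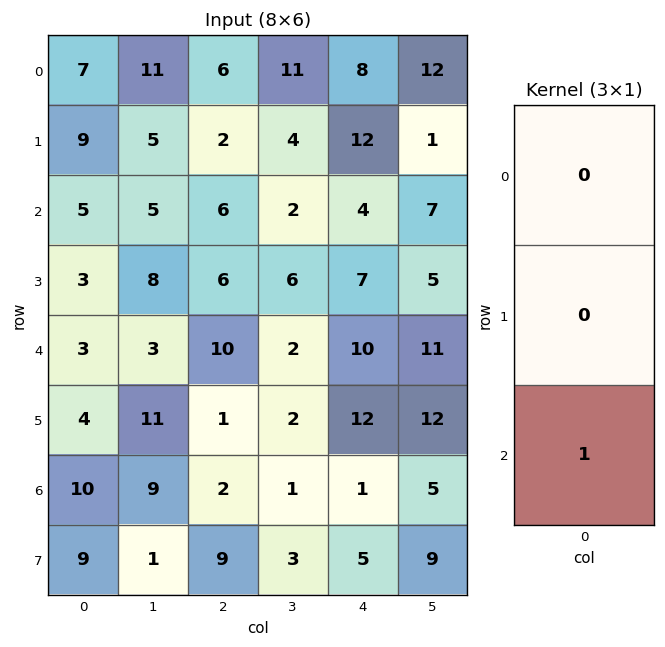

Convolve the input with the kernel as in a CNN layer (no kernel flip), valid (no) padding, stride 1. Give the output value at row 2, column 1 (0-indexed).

The receptive field on the input at this output position is [5 / 8 / 3]. Elementwise product with the kernel and sum: 3·1.

3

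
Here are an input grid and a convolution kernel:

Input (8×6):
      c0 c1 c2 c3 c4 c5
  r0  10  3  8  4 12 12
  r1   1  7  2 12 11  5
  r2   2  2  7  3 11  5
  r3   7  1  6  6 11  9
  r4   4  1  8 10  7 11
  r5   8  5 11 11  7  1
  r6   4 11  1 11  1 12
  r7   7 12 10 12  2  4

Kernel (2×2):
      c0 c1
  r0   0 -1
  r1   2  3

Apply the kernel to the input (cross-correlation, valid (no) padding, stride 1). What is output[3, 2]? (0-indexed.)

The receptive field on the input at this output position is [6 6 / 8 10]. Elementwise product with the kernel and sum: 6·-1 + 8·2 + 10·3.

40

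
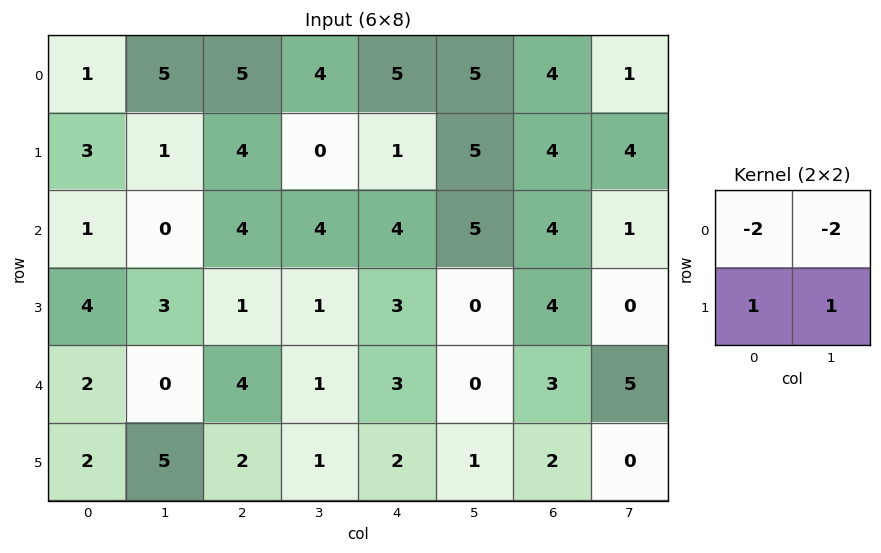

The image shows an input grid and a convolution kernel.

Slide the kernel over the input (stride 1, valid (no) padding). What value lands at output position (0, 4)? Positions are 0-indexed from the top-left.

-14

The receptive field on the input at this output position is [5 5 / 1 5]. Elementwise product with the kernel and sum: 5·-2 + 5·-2 + 1·1 + 5·1.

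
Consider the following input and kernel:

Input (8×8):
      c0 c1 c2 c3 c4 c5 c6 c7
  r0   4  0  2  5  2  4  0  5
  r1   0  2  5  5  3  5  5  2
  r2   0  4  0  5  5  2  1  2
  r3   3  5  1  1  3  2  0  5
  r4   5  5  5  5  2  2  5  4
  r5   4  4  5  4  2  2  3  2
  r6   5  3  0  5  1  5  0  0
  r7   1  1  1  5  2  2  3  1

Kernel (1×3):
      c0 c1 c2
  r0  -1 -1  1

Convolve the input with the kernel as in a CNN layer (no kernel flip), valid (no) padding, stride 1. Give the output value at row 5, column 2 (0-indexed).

The receptive field on the input at this output position is [5 4 2]. Elementwise product with the kernel and sum: 5·-1 + 4·-1 + 2·1.

-7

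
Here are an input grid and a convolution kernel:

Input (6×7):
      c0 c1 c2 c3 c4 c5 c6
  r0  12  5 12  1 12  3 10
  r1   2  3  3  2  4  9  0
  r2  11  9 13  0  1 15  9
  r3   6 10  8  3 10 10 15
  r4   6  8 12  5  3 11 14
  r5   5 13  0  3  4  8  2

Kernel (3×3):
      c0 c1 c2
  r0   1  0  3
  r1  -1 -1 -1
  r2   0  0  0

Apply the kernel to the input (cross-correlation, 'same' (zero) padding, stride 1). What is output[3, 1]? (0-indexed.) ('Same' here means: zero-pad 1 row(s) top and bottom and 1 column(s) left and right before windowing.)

26

The receptive field on the zero-padded input at this output position is [11 9 13 / 6 10 8 / 6 8 12]. Elementwise product with the kernel and sum: 11·1 + 13·3 + 6·-1 + 10·-1 + 8·-1.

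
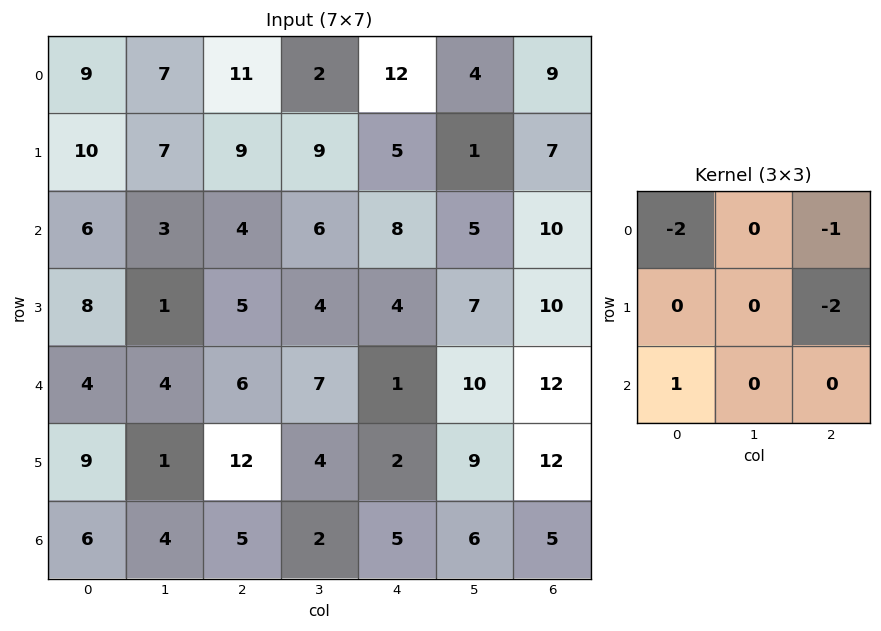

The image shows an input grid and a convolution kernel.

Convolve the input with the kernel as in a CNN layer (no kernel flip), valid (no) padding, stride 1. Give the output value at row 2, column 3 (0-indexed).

The receptive field on the input at this output position is [6 8 5 / 4 4 7 / 7 1 10]. Elementwise product with the kernel and sum: 6·-2 + 5·-1 + 7·-2 + 7·1.

-24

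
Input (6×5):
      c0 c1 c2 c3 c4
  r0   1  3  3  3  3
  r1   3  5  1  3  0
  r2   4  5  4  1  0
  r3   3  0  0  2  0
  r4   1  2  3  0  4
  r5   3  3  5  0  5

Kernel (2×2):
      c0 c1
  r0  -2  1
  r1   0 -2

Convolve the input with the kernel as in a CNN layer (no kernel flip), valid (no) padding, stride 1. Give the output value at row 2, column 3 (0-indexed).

The receptive field on the input at this output position is [1 0 / 2 0]. Elementwise product with the kernel and sum: 1·-2 + 0·1 + 0·-2.

-2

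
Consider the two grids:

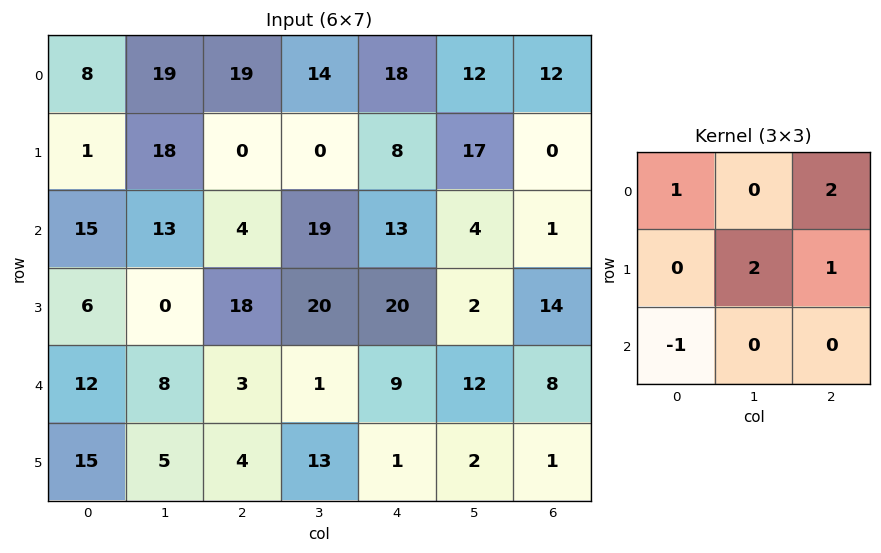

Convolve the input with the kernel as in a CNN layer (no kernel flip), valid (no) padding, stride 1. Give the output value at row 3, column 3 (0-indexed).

41

The receptive field on the input at this output position is [20 20 2 / 1 9 12 / 13 1 2]. Elementwise product with the kernel and sum: 20·1 + 2·2 + 9·2 + 12·1 + 13·-1.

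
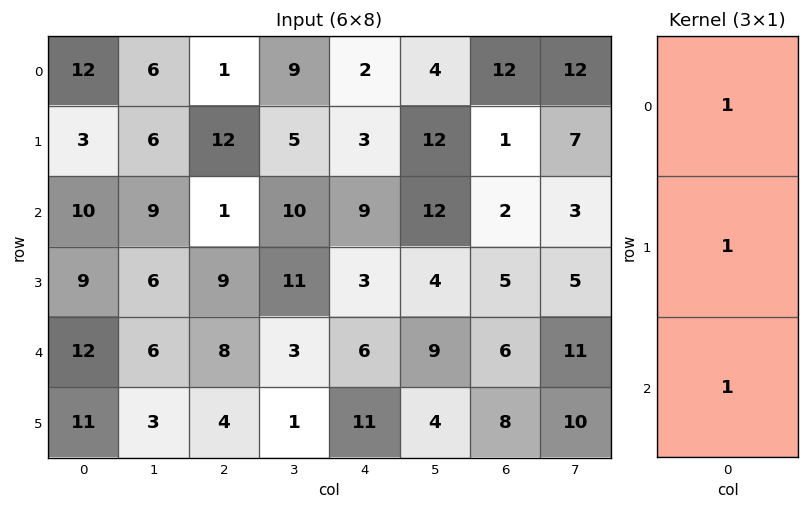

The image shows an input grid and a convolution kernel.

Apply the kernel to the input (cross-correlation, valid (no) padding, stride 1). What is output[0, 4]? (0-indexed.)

The receptive field on the input at this output position is [2 / 3 / 9]. Elementwise product with the kernel and sum: 2·1 + 3·1 + 9·1.

14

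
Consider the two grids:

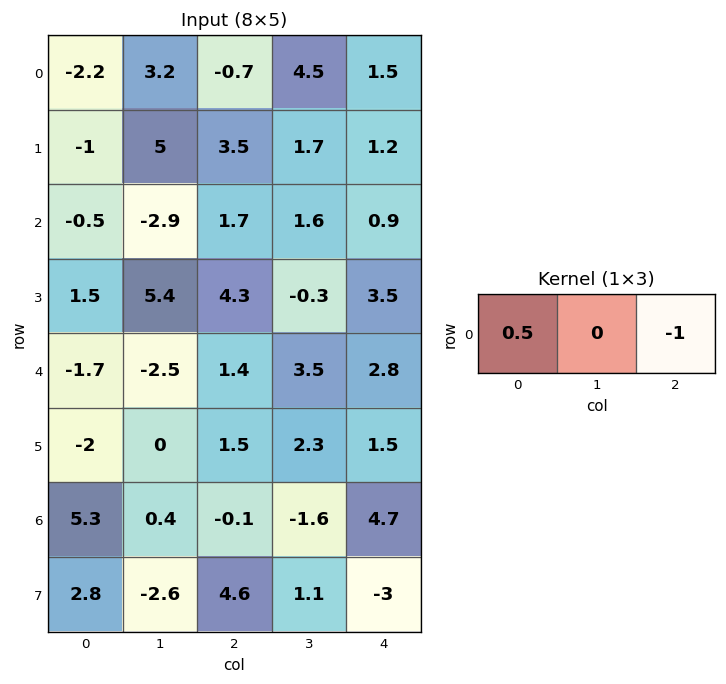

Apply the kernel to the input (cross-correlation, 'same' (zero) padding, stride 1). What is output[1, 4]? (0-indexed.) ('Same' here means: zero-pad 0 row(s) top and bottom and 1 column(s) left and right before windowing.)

The receptive field on the zero-padded input at this output position is [1.7 1.2 0]. Elementwise product with the kernel and sum: 1.7·0.5 + 0·-1.

0.85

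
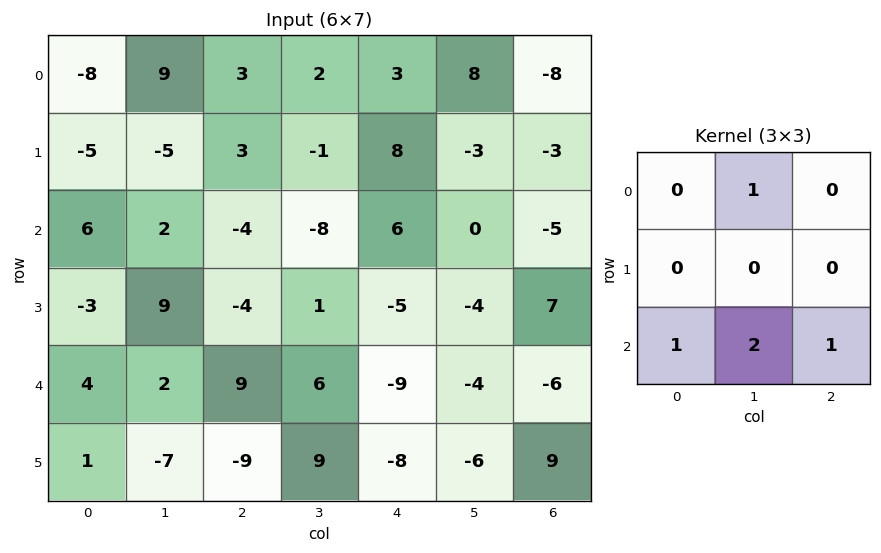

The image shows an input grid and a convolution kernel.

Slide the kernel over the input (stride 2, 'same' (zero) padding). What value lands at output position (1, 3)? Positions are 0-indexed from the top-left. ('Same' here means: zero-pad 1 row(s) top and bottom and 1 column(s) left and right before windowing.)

The receptive field on the zero-padded input at this output position is [-3 -3 0 / 0 -5 0 / -4 7 0]. Elementwise product with the kernel and sum: -3·1 + -4·1 + 7·2 + 0·1.

7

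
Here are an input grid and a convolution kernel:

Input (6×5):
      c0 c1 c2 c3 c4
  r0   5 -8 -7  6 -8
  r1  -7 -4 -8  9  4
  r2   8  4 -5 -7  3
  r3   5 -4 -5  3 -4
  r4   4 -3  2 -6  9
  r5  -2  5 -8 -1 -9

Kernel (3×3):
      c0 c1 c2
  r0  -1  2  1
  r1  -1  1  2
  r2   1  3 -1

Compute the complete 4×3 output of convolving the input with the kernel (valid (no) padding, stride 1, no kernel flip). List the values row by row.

-16 10 7
-25 -48 42
-31 -7 -31
0 -28 15

Output[0,0]: The receptive field on the input at this output position is [5 -8 -7 / -7 -4 -8 / 8 4 -5]. Elementwise product with the kernel and sum: 5·-1 + -8·2 + -7·1 + -7·-1 + -4·1 + -8·2 + 8·1 + 4·3 + -5·-1.
Output[0,1]: The receptive field on the input at this output position is [-8 -7 6 / -4 -8 9 / 4 -5 -7]. Elementwise product with the kernel and sum: -8·-1 + -7·2 + 6·1 + -4·-1 + -8·1 + 9·2 + 4·1 + -5·3 + -7·-1.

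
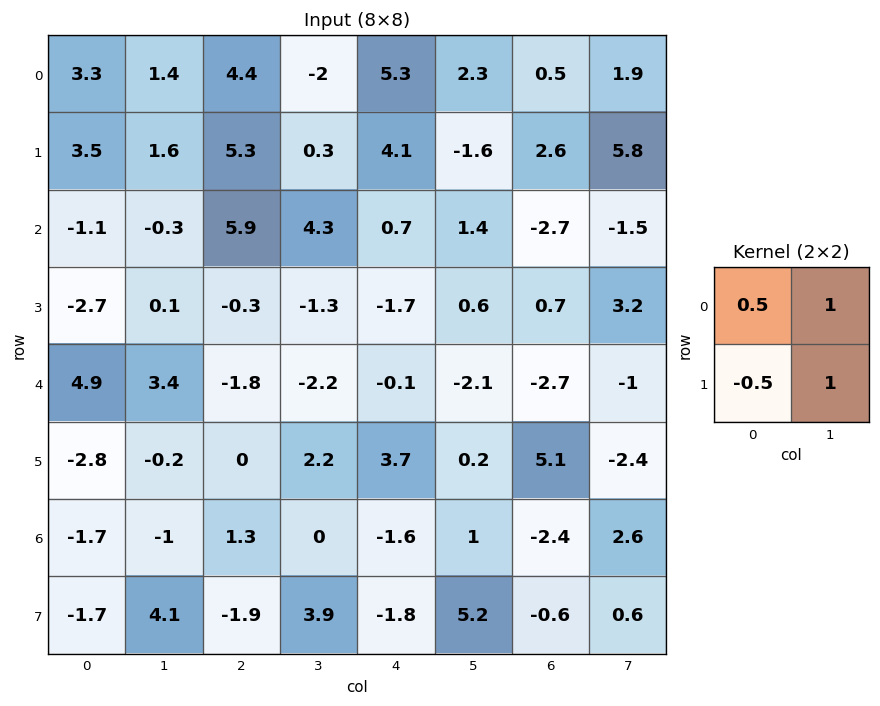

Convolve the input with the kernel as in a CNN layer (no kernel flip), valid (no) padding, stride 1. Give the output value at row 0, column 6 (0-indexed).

6.65

The receptive field on the input at this output position is [0.5 1.9 / 2.6 5.8]. Elementwise product with the kernel and sum: 0.5·0.5 + 1.9·1 + 2.6·-0.5 + 5.8·1.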